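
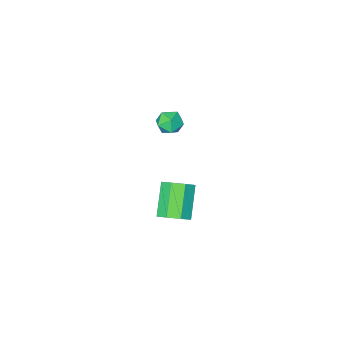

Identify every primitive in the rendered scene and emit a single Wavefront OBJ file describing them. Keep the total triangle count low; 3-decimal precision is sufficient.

v 1.891 1.512 -4.181
v 2.747 1.152 -3.839
v 1.666 0.028 -2.316
v 0.809 0.388 -2.659
v 2.549 1.801 -3.501
v 1.468 0.676 -1.978
v 1.966 2.28 -3.561
v 0.884 1.156 -2.038
v 1.338 2.31 -3.985
v 0.257 1.186 -2.462
v 1.034 1.872 -4.524
v -0.047 0.748 -3.001
v 1.232 1.224 -4.862
v 0.151 0.099 -3.339
v 1.816 0.744 -4.802
v 0.734 -0.38 -3.279
v 2.443 0.714 -4.378
v 1.362 -0.41 -2.855
v 1.186 1.402 3.441
v 1.968 1.421 3.161
v 1.232 0.059 3.479
v 2.014 0.078 3.199
v 1.841 0.351 3.964
v 1.812 1.181 3.94
v 1.388 0.299 2.7
v 1.359 1.129 2.676
v 2.092 0.739 2.702
v 2.372 0.771 3.483
v 0.828 0.709 3.157
v 1.108 0.741 3.938
f 2 1 5
f 2 5 3
f 3 5 6
f 3 6 4
f 5 1 7
f 5 7 6
f 6 7 8
f 6 8 4
f 7 1 9
f 7 9 8
f 8 9 10
f 8 10 4
f 9 1 11
f 9 11 10
f 10 11 12
f 10 12 4
f 11 1 13
f 11 13 12
f 12 13 14
f 12 14 4
f 13 1 15
f 13 15 14
f 14 15 16
f 14 16 4
f 15 1 17
f 15 17 16
f 16 17 18
f 16 18 4
f 17 1 2
f 17 2 18
f 18 2 3
f 18 3 4
f 19 30 24
f 19 24 20
f 19 20 26
f 19 26 29
f 19 29 30
f 20 24 28
f 24 30 23
f 30 29 21
f 29 26 25
f 26 20 27
f 22 28 23
f 22 23 21
f 22 21 25
f 22 25 27
f 22 27 28
f 23 28 24
f 21 23 30
f 25 21 29
f 27 25 26
f 28 27 20



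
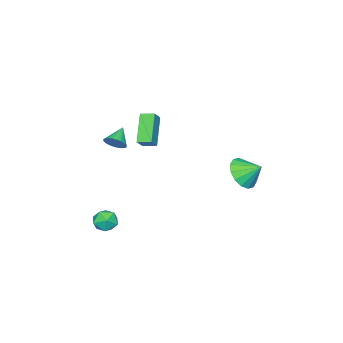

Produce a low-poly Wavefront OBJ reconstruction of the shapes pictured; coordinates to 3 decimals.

v 3.062 -0.441 3.274
v 3.41 -0.352 3.816
v 2.098 -0.639 3.926
v 3.33 -0.116 3.769
v 3.209 0.07 3.647
v 3.066 0.179 3.468
v 2.922 0.193 3.259
v 2.799 0.111 3.053
v 2.717 -0.056 2.881
v 2.687 -0.281 2.768
v 2.714 -0.531 2.732
v 2.794 -0.767 2.779
v 2.915 -0.953 2.902
v 3.058 -1.062 3.08
v 3.202 -1.076 3.289
v 3.324 -0.994 3.495
v 3.407 -0.827 3.667
v 3.437 -0.602 3.78
v -3.457 3.286 -1.024
v -2.505 3.091 -0.507
v -3.663 4.314 -0.256
v -2.371 3.439 -0.937
v -2.527 3.746 -1.391
v -2.933 3.93 -1.746
v -3.479 3.941 -1.907
v -4.019 3.776 -1.832
v -4.408 3.481 -1.541
v -4.543 3.133 -1.11
v -4.386 2.826 -0.657
v -3.981 2.642 -0.302
v -3.435 2.631 -0.14
v -2.895 2.795 -0.215
v 2.14 -1.04 -3.75
v 2.785 -1.415 -4.064
v 1.695 -2.185 -3.296
v 2.34 -2.56 -3.61
v 2.429 -2.06 -2.98
v 2.705 -1.352 -3.261
v 1.775 -2.248 -4.099
v 2.051 -1.54 -4.38
v 2.56 -2.162 -4.28
v 2.964 -2.045 -3.588
v 1.516 -1.555 -3.772
v 1.92 -1.438 -3.08
v 0.223 -0.54 3.813
v 0.861 -0.434 4.439
v -0.035 0.216 3.949
v 0.602 0.321 4.575
v 1.438 0.119 2.465
v 2.075 0.224 3.091
v 1.179 0.874 2.601
v 1.817 0.98 3.227
f 2 1 4
f 2 4 3
f 4 1 5
f 4 5 3
f 5 1 6
f 5 6 3
f 6 1 7
f 6 7 3
f 7 1 8
f 7 8 3
f 8 1 9
f 8 9 3
f 9 1 10
f 9 10 3
f 10 1 11
f 10 11 3
f 11 1 12
f 11 12 3
f 12 1 13
f 12 13 3
f 13 1 14
f 13 14 3
f 14 1 15
f 14 15 3
f 15 1 16
f 15 16 3
f 16 1 17
f 16 17 3
f 17 1 18
f 17 18 3
f 18 1 2
f 18 2 3
f 20 19 22
f 20 22 21
f 22 19 23
f 22 23 21
f 23 19 24
f 23 24 21
f 24 19 25
f 24 25 21
f 25 19 26
f 25 26 21
f 26 19 27
f 26 27 21
f 27 19 28
f 27 28 21
f 28 19 29
f 28 29 21
f 29 19 30
f 29 30 21
f 30 19 31
f 30 31 21
f 31 19 32
f 31 32 21
f 32 19 20
f 32 20 21
f 33 44 38
f 33 38 34
f 33 34 40
f 33 40 43
f 33 43 44
f 34 38 42
f 38 44 37
f 44 43 35
f 43 40 39
f 40 34 41
f 36 42 37
f 36 37 35
f 36 35 39
f 36 39 41
f 36 41 42
f 37 42 38
f 35 37 44
f 39 35 43
f 41 39 40
f 42 41 34
f 46 48 45
f 49 46 45
f 45 48 47
f 47 49 45
f 46 52 48
f 50 46 49
f 50 52 46
f 48 52 47
f 51 49 47
f 47 52 51
f 51 50 49
f 52 50 51



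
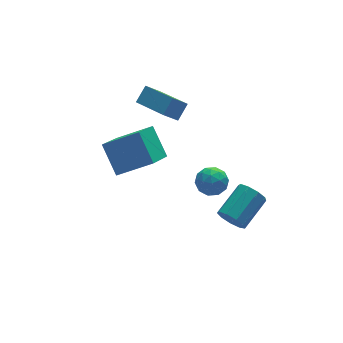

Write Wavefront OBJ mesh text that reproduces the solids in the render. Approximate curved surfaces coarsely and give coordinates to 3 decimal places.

v 2.371 2.567 1.524
v 1.701 2.615 2.167
v 1.927 4.444 0.921
v 1.257 4.491 1.565
v 2.983 2.909 2.135
v 2.313 2.956 2.779
v 2.539 4.785 1.533
v 1.869 4.833 2.176
v 2.849 -1.694 -1.79
v 3.203 -1.809 -2.394
v 4.566 -1.082 -1.734
v 4.211 -0.966 -1.13
v 2.981 -1.378 -2.412
v 4.344 -0.65 -1.752
v 2.697 -1.094 -2.139
v 4.06 -0.366 -1.478
v 2.484 -1.091 -1.702
v 3.847 -0.363 -1.042
v 2.442 -1.37 -1.307
v 3.804 -0.642 -0.647
v 2.59 -1.801 -1.138
v 3.952 -1.073 -0.478
v 2.859 -2.181 -1.274
v 4.221 -1.454 -0.614
v 3.123 -2.334 -1.652
v 4.486 -1.606 -0.991
v 3.259 -2.187 -2.094
v 4.622 -1.459 -1.434
v 3.429 2.345 -2.431
v 3.837 2.152 -3.078
v 3.303 1.108 -2.142
v 3.711 0.915 -2.789
v 4.074 1.271 -2.186
v 4.151 2.035 -2.365
v 2.989 1.225 -2.855
v 3.066 1.989 -3.034
v 3.564 1.46 -3.34
v 4.235 1.488 -2.926
v 2.905 1.772 -2.294
v 3.576 1.8 -1.88
v 3.644 2.357 -2.78
v 3.496 0.903 -2.44
v 3.709 1.112 -2.085
v 3.949 0.999 -2.466
v 3.829 2.288 -2.361
v 4.068 2.175 -2.741
v 4.208 1.657 -2.216
v 3.072 1.085 -2.479
v 3.311 0.972 -2.859
v 3.191 2.261 -2.754
v 3.431 2.148 -3.135
v 2.932 1.603 -3.004
v 3.723 1.836 -3.315
v 3.65 1.11 -3.144
v 3.225 1.292 -3.184
v 3.271 1.741 -3.289
v 4.118 1.853 -3.071
v 4.044 1.127 -2.901
v 4.257 1.336 -2.547
v 4.303 1.785 -2.652
v 3.958 1.447 -3.225
v 3.096 2.133 -2.319
v 3.022 1.407 -2.149
v 2.837 1.475 -2.568
v 2.883 1.924 -2.673
v 3.49 2.15 -2.076
v 3.417 1.424 -1.905
v 3.869 1.519 -1.931
v 3.915 1.968 -2.036
v 3.182 1.813 -1.995
v 0.251 0.459 1.397
v 0.136 1.658 2.495
v -1.179 1.075 0.576
v -1.294 2.274 1.675
v 1.414 1.626 0.245
v 1.299 2.825 1.344
v -0.016 2.242 -0.575
v -0.131 3.441 0.523
f 2 4 1
f 5 2 1
f 1 4 3
f 3 5 1
f 2 8 4
f 6 2 5
f 6 8 2
f 4 8 3
f 7 5 3
f 3 8 7
f 7 6 5
f 8 6 7
f 10 9 13
f 10 13 11
f 11 13 14
f 11 14 12
f 13 9 15
f 13 15 14
f 14 15 16
f 14 16 12
f 15 9 17
f 15 17 16
f 16 17 18
f 16 18 12
f 17 9 19
f 17 19 18
f 18 19 20
f 18 20 12
f 19 9 21
f 19 21 20
f 20 21 22
f 20 22 12
f 21 9 23
f 21 23 22
f 22 23 24
f 22 24 12
f 23 9 25
f 23 25 24
f 24 25 26
f 24 26 12
f 25 9 27
f 25 27 26
f 26 27 28
f 26 28 12
f 27 9 10
f 27 10 28
f 28 10 11
f 28 11 12
f 29 66 45
f 66 40 69
f 45 69 34
f 66 69 45
f 29 45 41
f 45 34 46
f 41 46 30
f 45 46 41
f 29 41 50
f 41 30 51
f 50 51 36
f 41 51 50
f 29 50 62
f 50 36 65
f 62 65 39
f 50 65 62
f 29 62 66
f 62 39 70
f 66 70 40
f 62 70 66
f 30 46 57
f 46 34 60
f 57 60 38
f 46 60 57
f 34 69 47
f 69 40 68
f 47 68 33
f 69 68 47
f 40 70 67
f 70 39 63
f 67 63 31
f 70 63 67
f 39 65 64
f 65 36 52
f 64 52 35
f 65 52 64
f 36 51 56
f 51 30 53
f 56 53 37
f 51 53 56
f 32 58 44
f 58 38 59
f 44 59 33
f 58 59 44
f 32 44 42
f 44 33 43
f 42 43 31
f 44 43 42
f 32 42 49
f 42 31 48
f 49 48 35
f 42 48 49
f 32 49 54
f 49 35 55
f 54 55 37
f 49 55 54
f 32 54 58
f 54 37 61
f 58 61 38
f 54 61 58
f 33 59 47
f 59 38 60
f 47 60 34
f 59 60 47
f 31 43 67
f 43 33 68
f 67 68 40
f 43 68 67
f 35 48 64
f 48 31 63
f 64 63 39
f 48 63 64
f 37 55 56
f 55 35 52
f 56 52 36
f 55 52 56
f 38 61 57
f 61 37 53
f 57 53 30
f 61 53 57
f 72 74 71
f 75 72 71
f 71 74 73
f 73 75 71
f 72 78 74
f 76 72 75
f 76 78 72
f 74 78 73
f 77 75 73
f 73 78 77
f 77 76 75
f 78 76 77



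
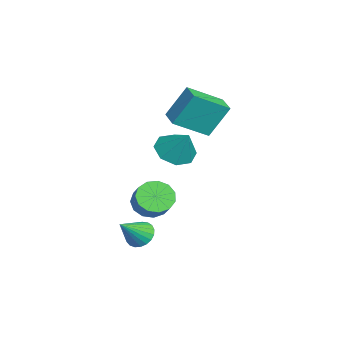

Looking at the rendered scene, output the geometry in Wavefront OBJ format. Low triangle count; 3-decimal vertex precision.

v 2.978 -2.371 -2.067
v 3.582 -1.863 -2.107
v 3.842 -3.309 -0.913
v 3.4 -1.734 -1.866
v 3.145 -1.715 -1.659
v 2.861 -1.81 -1.524
v 2.597 -2.001 -1.482
v 2.4 -2.257 -1.541
v 2.302 -2.532 -1.692
v 2.321 -2.779 -1.907
v 2.454 -2.956 -2.15
v 2.677 -3.032 -2.379
v 2.952 -2.993 -2.553
v 3.232 -2.847 -2.644
v 3.468 -2.618 -2.635
v 3.619 -2.347 -2.528
v 3.66 -2.08 -2.341
v -1.404 -1.8 -2.189
v -0.925 -2.625 -2.488
v 0.023 -2.386 -1.631
v -0.456 -1.56 -1.331
v -0.737 -2.205 -2.813
v 0.211 -1.966 -1.956
v -0.76 -1.657 -2.94
v 0.188 -1.418 -2.083
v -0.988 -1.154 -2.829
v -0.04 -0.914 -1.972
v -1.348 -0.856 -2.514
v -0.4 -0.616 -1.657
v -1.726 -0.857 -2.096
v -0.778 -0.618 -1.239
v -2.001 -1.158 -1.707
v -1.053 -0.919 -0.85
v -2.087 -1.663 -1.471
v -1.139 -1.424 -0.614
v -1.956 -2.211 -1.463
v -1.008 -1.972 -0.606
v -1.65 -2.628 -1.685
v -0.702 -2.389 -0.828
v -1.265 -2.782 -2.067
v -0.318 -2.543 -1.21
v -0.267 -0.636 1.905
v 0.667 -0.628 1.325
v 0.567 -0.024 3.255
v 0.242 0.095 1.26
v -0.482 0.39 1.573
v -1.079 0.084 2.081
v -1.201 -0.643 2.486
v -0.775 -1.367 2.551
v -0.052 -1.662 2.238
v 0.546 -1.356 1.73
v -3.141 0.754 2.135
v -2.641 -1.024 3.217
v -3.281 1.788 3.9
v -2.781 0.01 4.981
v -1.919 1.05 2.059
v -1.419 -0.728 3.14
v -2.059 2.084 3.823
v -1.559 0.306 4.905
f 2 1 4
f 2 4 3
f 4 1 5
f 4 5 3
f 5 1 6
f 5 6 3
f 6 1 7
f 6 7 3
f 7 1 8
f 7 8 3
f 8 1 9
f 8 9 3
f 9 1 10
f 9 10 3
f 10 1 11
f 10 11 3
f 11 1 12
f 11 12 3
f 12 1 13
f 12 13 3
f 13 1 14
f 13 14 3
f 14 1 15
f 14 15 3
f 15 1 16
f 15 16 3
f 16 1 17
f 16 17 3
f 17 1 2
f 17 2 3
f 19 18 22
f 19 22 20
f 20 22 23
f 20 23 21
f 22 18 24
f 22 24 23
f 23 24 25
f 23 25 21
f 24 18 26
f 24 26 25
f 25 26 27
f 25 27 21
f 26 18 28
f 26 28 27
f 27 28 29
f 27 29 21
f 28 18 30
f 28 30 29
f 29 30 31
f 29 31 21
f 30 18 32
f 30 32 31
f 31 32 33
f 31 33 21
f 32 18 34
f 32 34 33
f 33 34 35
f 33 35 21
f 34 18 36
f 34 36 35
f 35 36 37
f 35 37 21
f 36 18 38
f 36 38 37
f 37 38 39
f 37 39 21
f 38 18 40
f 38 40 39
f 39 40 41
f 39 41 21
f 40 18 19
f 40 19 41
f 41 19 20
f 41 20 21
f 43 42 45
f 43 45 44
f 45 42 46
f 45 46 44
f 46 42 47
f 46 47 44
f 47 42 48
f 47 48 44
f 48 42 49
f 48 49 44
f 49 42 50
f 49 50 44
f 50 42 51
f 50 51 44
f 51 42 43
f 51 43 44
f 53 55 52
f 56 53 52
f 52 55 54
f 54 56 52
f 53 59 55
f 57 53 56
f 57 59 53
f 55 59 54
f 58 56 54
f 54 59 58
f 58 57 56
f 59 57 58



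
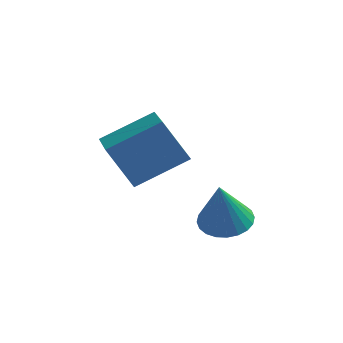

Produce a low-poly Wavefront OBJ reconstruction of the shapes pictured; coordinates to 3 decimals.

v 0.978 1.16 0.275
v 1.684 1.719 0.465
v 0.882 0.66 2.105
v 1.406 1.94 0.511
v 1.062 2.043 0.521
v 0.705 2.011 0.493
v 0.39 1.85 0.432
v 0.165 1.584 0.348
v 0.063 1.253 0.252
v 0.101 0.908 0.16
v 0.272 0.602 0.085
v 0.551 0.38 0.039
v 0.895 0.278 0.029
v 1.251 0.309 0.057
v 1.566 0.47 0.117
v 1.792 0.737 0.202
v 1.893 1.067 0.298
v 1.856 1.412 0.39
v -3.425 1.867 2.838
v -2.688 0.294 3.414
v -1.885 2.924 3.754
v -1.148 1.351 4.33
v -2.472 1.769 1.35
v -1.735 0.196 1.926
v -0.932 2.826 2.266
v -0.195 1.253 2.842
f 2 1 4
f 2 4 3
f 4 1 5
f 4 5 3
f 5 1 6
f 5 6 3
f 6 1 7
f 6 7 3
f 7 1 8
f 7 8 3
f 8 1 9
f 8 9 3
f 9 1 10
f 9 10 3
f 10 1 11
f 10 11 3
f 11 1 12
f 11 12 3
f 12 1 13
f 12 13 3
f 13 1 14
f 13 14 3
f 14 1 15
f 14 15 3
f 15 1 16
f 15 16 3
f 16 1 17
f 16 17 3
f 17 1 18
f 17 18 3
f 18 1 2
f 18 2 3
f 20 22 19
f 23 20 19
f 19 22 21
f 21 23 19
f 20 26 22
f 24 20 23
f 24 26 20
f 22 26 21
f 25 23 21
f 21 26 25
f 25 24 23
f 26 24 25



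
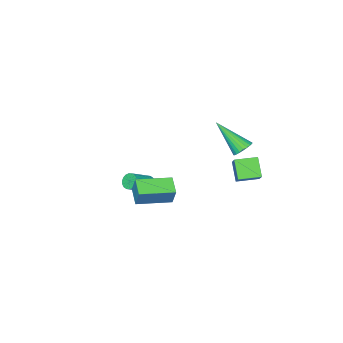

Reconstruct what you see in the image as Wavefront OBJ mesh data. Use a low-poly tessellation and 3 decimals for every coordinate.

v -3.476 2.574 -1.734
v -3.882 1.855 -0.809
v -4.48 3.245 -1.653
v -4.885 2.526 -0.727
v -2.915 3.314 -0.913
v -3.32 2.595 0.013
v -3.918 3.985 -0.831
v -4.324 3.266 0.094
v -2.183 -2.768 -4.153
v -1.911 -2.678 -4.586
v -0.704 -2.742 -3.841
v -0.977 -2.832 -3.407
v -1.95 -2.465 -4.505
v -0.743 -2.529 -3.759
v -2.035 -2.312 -4.353
v -0.828 -2.376 -3.608
v -2.15 -2.249 -4.162
v -0.943 -2.314 -3.417
v -2.271 -2.289 -3.969
v -1.064 -2.354 -3.224
v -2.375 -2.424 -3.813
v -1.168 -2.488 -3.067
v -2.441 -2.627 -3.723
v -1.234 -2.691 -2.978
v -2.456 -2.858 -3.719
v -1.249 -2.922 -2.974
v -2.417 -3.071 -3.801
v -1.21 -3.135 -3.055
v -2.332 -3.224 -3.952
v -1.125 -3.288 -3.207
v -2.217 -3.286 -4.143
v -1.01 -3.351 -3.398
v -2.096 -3.246 -4.336
v -0.889 -3.311 -3.591
v -1.992 -3.112 -4.493
v -0.785 -3.176 -3.747
v -1.926 -2.909 -4.582
v -0.719 -2.973 -3.837
v -2.016 4.539 2.427
v -1.455 4.539 2.242
v -1.544 3.101 3.853
v -1.449 4.703 2.404
v -1.529 4.841 2.57
v -1.683 4.933 2.714
v -1.888 4.966 2.815
v -2.112 4.933 2.856
v -2.321 4.841 2.832
v -2.484 4.703 2.746
v -2.576 4.539 2.612
v -2.582 4.376 2.45
v -2.502 4.238 2.284
v -2.348 4.146 2.14
v -2.144 4.113 2.039
v -1.919 4.146 1.998
v -1.71 4.238 2.022
v -1.547 4.376 2.108
v 2.283 1.213 -0.256
v 2.41 1.624 0.757
v 0.67 2.104 -0.416
v 0.797 2.515 0.596
v 2.783 2.045 -0.656
v 2.91 2.456 0.356
v 1.17 2.936 -0.817
v 1.297 3.347 0.196
f 2 4 1
f 5 2 1
f 1 4 3
f 3 5 1
f 2 8 4
f 6 2 5
f 6 8 2
f 4 8 3
f 7 5 3
f 3 8 7
f 7 6 5
f 8 6 7
f 10 9 13
f 10 13 11
f 11 13 14
f 11 14 12
f 13 9 15
f 13 15 14
f 14 15 16
f 14 16 12
f 15 9 17
f 15 17 16
f 16 17 18
f 16 18 12
f 17 9 19
f 17 19 18
f 18 19 20
f 18 20 12
f 19 9 21
f 19 21 20
f 20 21 22
f 20 22 12
f 21 9 23
f 21 23 22
f 22 23 24
f 22 24 12
f 23 9 25
f 23 25 24
f 24 25 26
f 24 26 12
f 25 9 27
f 25 27 26
f 26 27 28
f 26 28 12
f 27 9 29
f 27 29 28
f 28 29 30
f 28 30 12
f 29 9 31
f 29 31 30
f 30 31 32
f 30 32 12
f 31 9 33
f 31 33 32
f 32 33 34
f 32 34 12
f 33 9 35
f 33 35 34
f 34 35 36
f 34 36 12
f 35 9 37
f 35 37 36
f 36 37 38
f 36 38 12
f 37 9 10
f 37 10 38
f 38 10 11
f 38 11 12
f 40 39 42
f 40 42 41
f 42 39 43
f 42 43 41
f 43 39 44
f 43 44 41
f 44 39 45
f 44 45 41
f 45 39 46
f 45 46 41
f 46 39 47
f 46 47 41
f 47 39 48
f 47 48 41
f 48 39 49
f 48 49 41
f 49 39 50
f 49 50 41
f 50 39 51
f 50 51 41
f 51 39 52
f 51 52 41
f 52 39 53
f 52 53 41
f 53 39 54
f 53 54 41
f 54 39 55
f 54 55 41
f 55 39 56
f 55 56 41
f 56 39 40
f 56 40 41
f 58 60 57
f 61 58 57
f 57 60 59
f 59 61 57
f 58 64 60
f 62 58 61
f 62 64 58
f 60 64 59
f 63 61 59
f 59 64 63
f 63 62 61
f 64 62 63



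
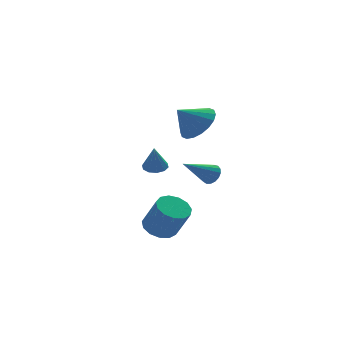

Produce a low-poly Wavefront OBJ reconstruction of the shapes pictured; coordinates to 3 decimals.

v -1.641 -2.951 -2.205
v -1.125 -3.314 -2.533
v -0.764 -3.931 -1.283
v -1.279 -3.569 -0.955
v -0.961 -2.97 -2.41
v -0.6 -3.587 -1.161
v -1.013 -2.62 -2.223
v -0.652 -3.238 -0.973
v -1.263 -2.376 -2.029
v -0.902 -2.993 -0.78
v -1.634 -2.314 -1.892
v -1.273 -2.932 -0.642
v -2.007 -2.454 -1.854
v -1.645 -3.072 -0.604
v -2.263 -2.753 -1.927
v -1.902 -3.37 -0.677
v -2.322 -3.114 -2.088
v -1.961 -3.731 -0.839
v -2.164 -3.424 -2.287
v -1.803 -4.041 -1.037
v -1.84 -3.583 -2.459
v -1.479 -4.201 -1.21
v -1.453 -3.542 -2.551
v -1.092 -4.16 -1.301
v 0.941 0.283 1.573
v 1.522 0.651 2.184
v 0.079 0.257 2.407
v 1.347 0.98 2.015
v 1.093 1.172 1.757
v 0.808 1.187 1.463
v 0.549 1.023 1.191
v 0.369 0.713 0.995
v 0.301 0.317 0.913
v 0.36 -0.085 0.961
v 0.535 -0.414 1.131
v 0.79 -0.605 1.388
v 1.074 -0.621 1.682
v 1.333 -0.457 1.954
v 1.514 -0.146 2.151
v 1.581 0.249 2.233
v 1.28 -0.361 -0.971
v 1.574 -0.565 -0.622
v 0 -0.699 -0.089
v 1.558 -0.335 -0.556
v 1.479 -0.111 -0.586
v 1.354 0.056 -0.703
v 1.211 0.127 -0.882
v 1.085 0.087 -1.081
v 1.003 -0.056 -1.255
v 0.984 -0.269 -1.364
v 1.033 -0.502 -1.382
v 1.139 -0.703 -1.307
v 1.277 -0.826 -1.154
v 1.415 -0.842 -0.959
v 1.522 -0.747 -0.767
v -0.361 1.665 -1.142
v 0.104 1.412 -1.151
v -0.499 1.375 -0.018
v 0.16 1.722 -1.064
v 0.017 2.011 -1.007
v -0.271 2.168 -1.002
v -0.593 2.133 -1.05
v -0.826 1.919 -1.134
v -0.882 1.608 -1.221
v -0.739 1.319 -1.278
v -0.451 1.162 -1.283
v -0.129 1.198 -1.235
f 2 1 5
f 2 5 3
f 3 5 6
f 3 6 4
f 5 1 7
f 5 7 6
f 6 7 8
f 6 8 4
f 7 1 9
f 7 9 8
f 8 9 10
f 8 10 4
f 9 1 11
f 9 11 10
f 10 11 12
f 10 12 4
f 11 1 13
f 11 13 12
f 12 13 14
f 12 14 4
f 13 1 15
f 13 15 14
f 14 15 16
f 14 16 4
f 15 1 17
f 15 17 16
f 16 17 18
f 16 18 4
f 17 1 19
f 17 19 18
f 18 19 20
f 18 20 4
f 19 1 21
f 19 21 20
f 20 21 22
f 20 22 4
f 21 1 23
f 21 23 22
f 22 23 24
f 22 24 4
f 23 1 2
f 23 2 24
f 24 2 3
f 24 3 4
f 26 25 28
f 26 28 27
f 28 25 29
f 28 29 27
f 29 25 30
f 29 30 27
f 30 25 31
f 30 31 27
f 31 25 32
f 31 32 27
f 32 25 33
f 32 33 27
f 33 25 34
f 33 34 27
f 34 25 35
f 34 35 27
f 35 25 36
f 35 36 27
f 36 25 37
f 36 37 27
f 37 25 38
f 37 38 27
f 38 25 39
f 38 39 27
f 39 25 40
f 39 40 27
f 40 25 26
f 40 26 27
f 42 41 44
f 42 44 43
f 44 41 45
f 44 45 43
f 45 41 46
f 45 46 43
f 46 41 47
f 46 47 43
f 47 41 48
f 47 48 43
f 48 41 49
f 48 49 43
f 49 41 50
f 49 50 43
f 50 41 51
f 50 51 43
f 51 41 52
f 51 52 43
f 52 41 53
f 52 53 43
f 53 41 54
f 53 54 43
f 54 41 55
f 54 55 43
f 55 41 42
f 55 42 43
f 57 56 59
f 57 59 58
f 59 56 60
f 59 60 58
f 60 56 61
f 60 61 58
f 61 56 62
f 61 62 58
f 62 56 63
f 62 63 58
f 63 56 64
f 63 64 58
f 64 56 65
f 64 65 58
f 65 56 66
f 65 66 58
f 66 56 67
f 66 67 58
f 67 56 57
f 67 57 58



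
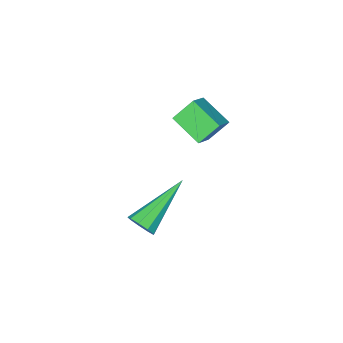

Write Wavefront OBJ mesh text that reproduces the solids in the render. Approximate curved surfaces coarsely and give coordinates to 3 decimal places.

v -1.411 1.49 -0.362
v -2.01 1.768 0.348
v -1.533 2.581 -0.893
v -2.132 2.86 -0.183
v -0.748 1.78 0.083
v -1.347 2.059 0.793
v -0.87 2.872 -0.448
v -1.469 3.15 0.262
v 0.994 2.332 -3.942
v 1.251 2.141 -3.52
v -0.854 2.148 -2.898
v 1.228 2.502 -3.498
v 1.094 2.784 -3.685
v 0.914 2.853 -3.991
v 0.771 2.679 -4.275
v 0.732 2.342 -4.403
v 0.815 2 -4.315
v 0.982 1.813 -4.053
v 1.154 1.869 -3.739
f 2 4 1
f 5 2 1
f 1 4 3
f 3 5 1
f 2 8 4
f 6 2 5
f 6 8 2
f 4 8 3
f 7 5 3
f 3 8 7
f 7 6 5
f 8 6 7
f 10 9 12
f 10 12 11
f 12 9 13
f 12 13 11
f 13 9 14
f 13 14 11
f 14 9 15
f 14 15 11
f 15 9 16
f 15 16 11
f 16 9 17
f 16 17 11
f 17 9 18
f 17 18 11
f 18 9 19
f 18 19 11
f 19 9 10
f 19 10 11



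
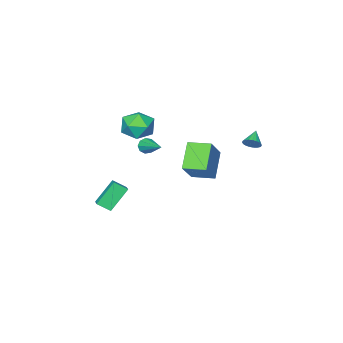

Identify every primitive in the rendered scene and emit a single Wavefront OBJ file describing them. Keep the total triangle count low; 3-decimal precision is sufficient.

v 0.451 -3.283 1.646
v 1.457 -2.729 1.509
v 1.183 -4.811 0.851
v 2.189 -4.257 0.714
v 1.827 -4.544 1.774
v 1.375 -3.6 2.265
v 1.265 -3.94 0.095
v 0.813 -2.996 0.586
v 1.96 -3.135 0.55
v 2.308 -3.509 1.588
v 0.332 -4.031 0.772
v 0.68 -4.405 1.81
v 4.079 -3.193 -4.606
v 2.87 -3.037 -3.188
v 4.534 -2.508 -4.293
v 3.326 -2.352 -2.875
v 4.634 -3.808 -4.065
v 3.426 -3.652 -2.647
v 5.09 -3.123 -3.752
v 3.881 -2.967 -2.334
v 0.143 -4.331 -1.252
v 0.423 -4.177 -1.748
v 0.637 -2.449 -0.388
v 0.035 -4.066 -1.768
v -0.302 -4.079 -1.547
v -0.431 -4.21 -1.188
v -0.292 -4.398 -0.859
v 0.051 -4.554 -0.714
v 0.436 -4.607 -0.821
v 0.684 -4.53 -1.13
v 0.679 -4.36 -1.496
v -0.911 3.566 1.89
v -0.703 3.806 2.364
v -1.689 3.094 2.47
v -0.858 3.97 2.289
v -1.022 4.063 2.146
v -1.166 4.071 1.958
v -1.267 3.992 1.759
v -1.306 3.839 1.582
v -1.276 3.639 1.459
v -1.184 3.426 1.409
v -1.044 3.238 1.443
v -0.881 3.106 1.555
v -0.723 3.054 1.724
v -0.598 3.091 1.922
v -0.527 3.21 2.114
v -0.522 3.39 2.268
v -0.584 3.601 2.356
v 2.159 2.27 1.913
v 3.425 2.882 3.377
v 1.45 3.46 2.029
v 2.715 4.072 3.493
v 3.285 3.068 0.607
v 4.55 3.68 2.071
v 2.575 4.258 0.723
v 3.841 4.87 2.187
f 1 12 6
f 1 6 2
f 1 2 8
f 1 8 11
f 1 11 12
f 2 6 10
f 6 12 5
f 12 11 3
f 11 8 7
f 8 2 9
f 4 10 5
f 4 5 3
f 4 3 7
f 4 7 9
f 4 9 10
f 5 10 6
f 3 5 12
f 7 3 11
f 9 7 8
f 10 9 2
f 14 16 13
f 17 14 13
f 13 16 15
f 15 17 13
f 14 20 16
f 18 14 17
f 18 20 14
f 16 20 15
f 19 17 15
f 15 20 19
f 19 18 17
f 20 18 19
f 22 21 24
f 22 24 23
f 24 21 25
f 24 25 23
f 25 21 26
f 25 26 23
f 26 21 27
f 26 27 23
f 27 21 28
f 27 28 23
f 28 21 29
f 28 29 23
f 29 21 30
f 29 30 23
f 30 21 31
f 30 31 23
f 31 21 22
f 31 22 23
f 33 32 35
f 33 35 34
f 35 32 36
f 35 36 34
f 36 32 37
f 36 37 34
f 37 32 38
f 37 38 34
f 38 32 39
f 38 39 34
f 39 32 40
f 39 40 34
f 40 32 41
f 40 41 34
f 41 32 42
f 41 42 34
f 42 32 43
f 42 43 34
f 43 32 44
f 43 44 34
f 44 32 45
f 44 45 34
f 45 32 46
f 45 46 34
f 46 32 47
f 46 47 34
f 47 32 48
f 47 48 34
f 48 32 33
f 48 33 34
f 50 52 49
f 53 50 49
f 49 52 51
f 51 53 49
f 50 56 52
f 54 50 53
f 54 56 50
f 52 56 51
f 55 53 51
f 51 56 55
f 55 54 53
f 56 54 55



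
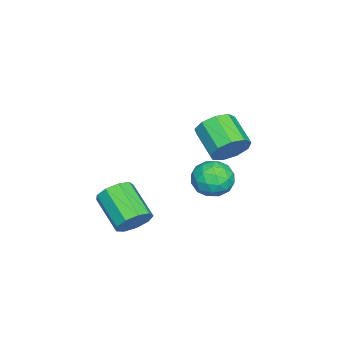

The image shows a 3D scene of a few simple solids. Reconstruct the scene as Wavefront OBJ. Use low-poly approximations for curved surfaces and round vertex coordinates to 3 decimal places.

v 1.041 -1.529 -1.207
v 1.714 -2.058 -1.122
v 0.632 -3.279 -0.148
v -0.041 -2.751 -0.233
v 1.696 -1.682 -0.67
v 0.613 -2.903 0.303
v 1.371 -1.234 -0.469
v 0.289 -2.455 0.504
v 0.892 -0.925 -0.614
v -0.19 -2.146 0.36
v 0.483 -0.898 -1.036
v -0.6 -2.119 -0.062
v 0.335 -1.167 -1.537
v -0.747 -2.388 -0.564
v 0.517 -1.606 -1.885
v -0.565 -2.827 -0.911
v 0.945 -2.008 -1.914
v -0.137 -3.23 -0.941
v 1.418 -2.187 -1.613
v 0.335 -3.408 -0.64
v -1.505 1.764 -0.278
v -0.872 1.495 0.431
v -2.428 0.505 0.069
v -1.795 0.236 0.778
v -2.34 1.053 0.886
v -1.77 1.832 0.672
v -1.53 0.168 -0.172
v -0.96 0.947 -0.386
v -0.887 0.509 0.497
v -1.388 1.056 1.151
v -1.912 0.944 -0.651
v -2.413 1.491 0.003
v -1.108 1.74 0.046
v -2.192 0.26 0.454
v -2.513 0.74 0.517
v -2.141 0.582 0.934
v -1.635 1.938 0.187
v -1.263 1.78 0.604
v -2.126 1.52 0.872
v -2.037 0.22 -0.104
v -1.665 0.062 0.313
v -1.159 1.418 -0.434
v -0.787 1.26 -0.017
v -1.174 0.48 -0.372
v -0.744 1.003 0.502
v -1.287 0.263 0.706
v -1.131 0.223 0.148
v -0.796 0.68 0.022
v -1.039 1.324 0.886
v -1.581 0.584 1.09
v -1.902 1.064 1.153
v -1.566 1.522 1.027
v -1.048 0.745 0.925
v -1.719 1.416 -0.59
v -2.261 0.676 -0.386
v -1.734 0.478 -0.527
v -1.398 0.936 -0.653
v -2.013 1.737 -0.206
v -2.556 0.997 -0.002
v -2.504 1.32 0.478
v -2.169 1.777 0.352
v -2.252 1.255 -0.425
v 0.284 2.278 3.391
v 0.73 2.425 4.158
v -0.257 1.469 4.916
v -0.704 1.322 4.149
v 0.28 2.84 4.094
v -0.708 1.883 4.852
v -0.169 2.992 3.701
v -1.157 2.035 4.459
v -0.406 2.81 3.163
v -1.393 1.853 3.921
v -0.32 2.379 2.731
v -1.308 1.422 3.489
v 0.048 1.901 2.608
v -0.939 0.945 3.367
v 0.527 1.6 2.852
v -0.461 0.643 3.61
v 0.892 1.616 3.347
v -0.096 0.66 4.105
v 0.972 1.942 3.863
v -0.015 0.985 4.621
f 2 1 5
f 2 5 3
f 3 5 6
f 3 6 4
f 5 1 7
f 5 7 6
f 6 7 8
f 6 8 4
f 7 1 9
f 7 9 8
f 8 9 10
f 8 10 4
f 9 1 11
f 9 11 10
f 10 11 12
f 10 12 4
f 11 1 13
f 11 13 12
f 12 13 14
f 12 14 4
f 13 1 15
f 13 15 14
f 14 15 16
f 14 16 4
f 15 1 17
f 15 17 16
f 16 17 18
f 16 18 4
f 17 1 19
f 17 19 18
f 18 19 20
f 18 20 4
f 19 1 2
f 19 2 20
f 20 2 3
f 20 3 4
f 21 58 37
f 58 32 61
f 37 61 26
f 58 61 37
f 21 37 33
f 37 26 38
f 33 38 22
f 37 38 33
f 21 33 42
f 33 22 43
f 42 43 28
f 33 43 42
f 21 42 54
f 42 28 57
f 54 57 31
f 42 57 54
f 21 54 58
f 54 31 62
f 58 62 32
f 54 62 58
f 22 38 49
f 38 26 52
f 49 52 30
f 38 52 49
f 26 61 39
f 61 32 60
f 39 60 25
f 61 60 39
f 32 62 59
f 62 31 55
f 59 55 23
f 62 55 59
f 31 57 56
f 57 28 44
f 56 44 27
f 57 44 56
f 28 43 48
f 43 22 45
f 48 45 29
f 43 45 48
f 24 50 36
f 50 30 51
f 36 51 25
f 50 51 36
f 24 36 34
f 36 25 35
f 34 35 23
f 36 35 34
f 24 34 41
f 34 23 40
f 41 40 27
f 34 40 41
f 24 41 46
f 41 27 47
f 46 47 29
f 41 47 46
f 24 46 50
f 46 29 53
f 50 53 30
f 46 53 50
f 25 51 39
f 51 30 52
f 39 52 26
f 51 52 39
f 23 35 59
f 35 25 60
f 59 60 32
f 35 60 59
f 27 40 56
f 40 23 55
f 56 55 31
f 40 55 56
f 29 47 48
f 47 27 44
f 48 44 28
f 47 44 48
f 30 53 49
f 53 29 45
f 49 45 22
f 53 45 49
f 64 63 67
f 64 67 65
f 65 67 68
f 65 68 66
f 67 63 69
f 67 69 68
f 68 69 70
f 68 70 66
f 69 63 71
f 69 71 70
f 70 71 72
f 70 72 66
f 71 63 73
f 71 73 72
f 72 73 74
f 72 74 66
f 73 63 75
f 73 75 74
f 74 75 76
f 74 76 66
f 75 63 77
f 75 77 76
f 76 77 78
f 76 78 66
f 77 63 79
f 77 79 78
f 78 79 80
f 78 80 66
f 79 63 81
f 79 81 80
f 80 81 82
f 80 82 66
f 81 63 64
f 81 64 82
f 82 64 65
f 82 65 66



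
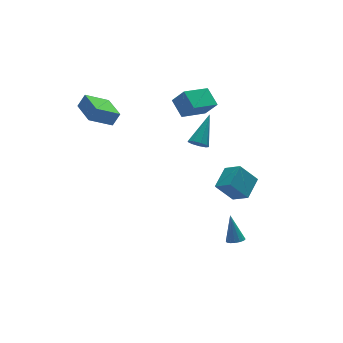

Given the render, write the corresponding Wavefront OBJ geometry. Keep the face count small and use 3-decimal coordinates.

v -1.88 1.553 2.466
v -3.201 1.672 3.268
v -1.776 3.278 2.38
v -3.097 3.397 3.183
v -1.423 1.563 3.217
v -2.744 1.682 4.02
v -1.319 3.288 3.132
v -2.64 3.407 3.934
v 2.717 -3.949 -4.709
v 3.167 -3.705 -4.846
v 2.763 -3.191 -3.211
v 2.967 -3.535 -4.926
v 2.7 -3.476 -4.948
v 2.437 -3.544 -4.906
v 2.25 -3.72 -4.811
v 2.188 -3.958 -4.689
v 2.267 -4.193 -4.572
v 2.467 -4.363 -4.492
v 2.734 -4.422 -4.47
v 2.997 -4.354 -4.513
v 3.184 -4.178 -4.608
v 3.247 -3.94 -4.73
v 1.178 -2.464 2.75
v 1.394 -2.161 2.292
v 2.362 -1.436 3.99
v 1.071 -1.972 2.443
v 0.798 -2.013 2.738
v 0.703 -2.265 3.038
v 0.83 -2.611 3.203
v 1.12 -2.888 3.157
v 1.437 -2.967 2.919
v 1.632 -2.811 2.603
v 1.616 -2.492 2.355
v 3.438 -2.192 -2.891
v 3.872 -3.104 -2.206
v 2.557 -1.775 -1.777
v 2.991 -2.687 -1.093
v 4.489 -1.313 -2.387
v 4.923 -2.225 -1.703
v 3.608 -0.896 -1.274
v 4.042 -1.808 -0.589
v 4.02 2.296 0.925
v 2.356 1.863 1.491
v 3.96 3.383 1.58
v 2.296 2.95 2.145
v 4.484 1.75 1.875
v 2.82 1.317 2.44
v 4.424 2.837 2.529
v 2.76 2.404 3.095
f 2 4 1
f 5 2 1
f 1 4 3
f 3 5 1
f 2 8 4
f 6 2 5
f 6 8 2
f 4 8 3
f 7 5 3
f 3 8 7
f 7 6 5
f 8 6 7
f 10 9 12
f 10 12 11
f 12 9 13
f 12 13 11
f 13 9 14
f 13 14 11
f 14 9 15
f 14 15 11
f 15 9 16
f 15 16 11
f 16 9 17
f 16 17 11
f 17 9 18
f 17 18 11
f 18 9 19
f 18 19 11
f 19 9 20
f 19 20 11
f 20 9 21
f 20 21 11
f 21 9 22
f 21 22 11
f 22 9 10
f 22 10 11
f 24 23 26
f 24 26 25
f 26 23 27
f 26 27 25
f 27 23 28
f 27 28 25
f 28 23 29
f 28 29 25
f 29 23 30
f 29 30 25
f 30 23 31
f 30 31 25
f 31 23 32
f 31 32 25
f 32 23 33
f 32 33 25
f 33 23 24
f 33 24 25
f 35 37 34
f 38 35 34
f 34 37 36
f 36 38 34
f 35 41 37
f 39 35 38
f 39 41 35
f 37 41 36
f 40 38 36
f 36 41 40
f 40 39 38
f 41 39 40
f 43 45 42
f 46 43 42
f 42 45 44
f 44 46 42
f 43 49 45
f 47 43 46
f 47 49 43
f 45 49 44
f 48 46 44
f 44 49 48
f 48 47 46
f 49 47 48



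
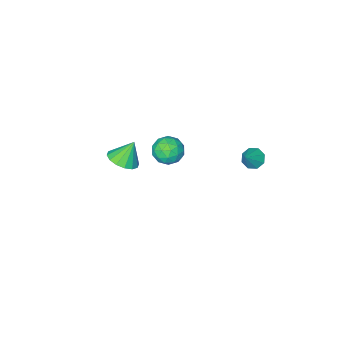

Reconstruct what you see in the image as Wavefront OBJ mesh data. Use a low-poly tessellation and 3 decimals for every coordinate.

v -2.005 -3.068 -1.181
v -1.524 -3.281 -0.498
v -1.996 -4.399 -1.602
v -1.515 -4.612 -0.919
v -2.336 -4.372 -0.81
v -2.342 -3.55 -0.55
v -1.178 -4.13 -1.55
v -1.184 -3.308 -1.29
v -1.013 -3.938 -0.726
v -1.729 -4.087 -0.269
v -1.791 -3.593 -1.831
v -2.507 -3.742 -1.374
v -1.765 -3.058 -0.803
v -1.755 -4.622 -1.297
v -2.238 -4.481 -1.233
v -1.955 -4.606 -0.832
v -2.246 -3.216 -0.834
v -1.963 -3.341 -0.432
v -2.441 -3.982 -0.615
v -1.557 -4.339 -1.668
v -1.274 -4.464 -1.266
v -1.565 -3.074 -1.268
v -1.282 -3.199 -0.867
v -1.079 -3.698 -1.485
v -1.182 -3.569 -0.535
v -1.177 -4.351 -0.782
v -0.979 -4.068 -1.153
v -0.982 -3.585 -1
v -1.603 -3.657 -0.266
v -1.598 -4.439 -0.513
v -2.081 -4.298 -0.45
v -2.084 -3.814 -0.297
v -1.303 -4.043 -0.4
v -1.922 -3.241 -1.587
v -1.917 -4.023 -1.834
v -1.436 -3.866 -1.803
v -1.439 -3.382 -1.65
v -2.343 -3.329 -1.318
v -2.338 -4.111 -1.565
v -2.538 -4.095 -1.1
v -2.541 -3.612 -0.947
v -2.217 -3.637 -1.7
v -1.841 2.571 3.417
v -1.43 2.27 3.14
v -1.119 2.869 4.163
v -1.458 2.69 2.998
v -1.71 3.04 3.103
v -2.039 3.115 3.391
v -2.252 2.872 3.695
v -2.224 2.452 3.836
v -1.972 2.102 3.732
v -1.643 2.026 3.443
v 1.838 -2.414 1.464
v 2.563 -2.422 1.847
v 1.262 -2.306 2.556
v 2.486 -2.012 1.766
v 2.236 -1.711 1.604
v 1.878 -1.597 1.404
v 1.51 -1.703 1.221
v 1.23 -1.999 1.102
v 1.113 -2.406 1.081
v 1.19 -2.815 1.162
v 1.441 -3.117 1.324
v 1.798 -3.231 1.523
v 2.166 -3.125 1.707
v 2.446 -2.829 1.825
f 1 38 17
f 38 12 41
f 17 41 6
f 38 41 17
f 1 17 13
f 17 6 18
f 13 18 2
f 17 18 13
f 1 13 22
f 13 2 23
f 22 23 8
f 13 23 22
f 1 22 34
f 22 8 37
f 34 37 11
f 22 37 34
f 1 34 38
f 34 11 42
f 38 42 12
f 34 42 38
f 2 18 29
f 18 6 32
f 29 32 10
f 18 32 29
f 6 41 19
f 41 12 40
f 19 40 5
f 41 40 19
f 12 42 39
f 42 11 35
f 39 35 3
f 42 35 39
f 11 37 36
f 37 8 24
f 36 24 7
f 37 24 36
f 8 23 28
f 23 2 25
f 28 25 9
f 23 25 28
f 4 30 16
f 30 10 31
f 16 31 5
f 30 31 16
f 4 16 14
f 16 5 15
f 14 15 3
f 16 15 14
f 4 14 21
f 14 3 20
f 21 20 7
f 14 20 21
f 4 21 26
f 21 7 27
f 26 27 9
f 21 27 26
f 4 26 30
f 26 9 33
f 30 33 10
f 26 33 30
f 5 31 19
f 31 10 32
f 19 32 6
f 31 32 19
f 3 15 39
f 15 5 40
f 39 40 12
f 15 40 39
f 7 20 36
f 20 3 35
f 36 35 11
f 20 35 36
f 9 27 28
f 27 7 24
f 28 24 8
f 27 24 28
f 10 33 29
f 33 9 25
f 29 25 2
f 33 25 29
f 44 43 46
f 44 46 45
f 46 43 47
f 46 47 45
f 47 43 48
f 47 48 45
f 48 43 49
f 48 49 45
f 49 43 50
f 49 50 45
f 50 43 51
f 50 51 45
f 51 43 52
f 51 52 45
f 52 43 44
f 52 44 45
f 54 53 56
f 54 56 55
f 56 53 57
f 56 57 55
f 57 53 58
f 57 58 55
f 58 53 59
f 58 59 55
f 59 53 60
f 59 60 55
f 60 53 61
f 60 61 55
f 61 53 62
f 61 62 55
f 62 53 63
f 62 63 55
f 63 53 64
f 63 64 55
f 64 53 65
f 64 65 55
f 65 53 66
f 65 66 55
f 66 53 54
f 66 54 55



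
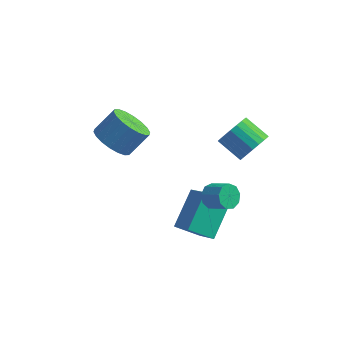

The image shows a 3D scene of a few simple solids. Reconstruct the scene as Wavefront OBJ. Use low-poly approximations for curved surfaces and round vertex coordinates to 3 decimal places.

v -2.024 -2.463 -0.845
v -1.228 -2.197 -1.524
v -0.56 -1.412 -0.435
v -1.356 -1.677 0.245
v -1.545 -1.842 -1.587
v -0.877 -1.056 -0.498
v -1.957 -1.609 -1.502
v -1.289 -0.823 -0.413
v -2.382 -1.545 -1.287
v -1.714 -0.759 -0.198
v -2.736 -1.663 -0.984
v -2.068 -0.877 0.105
v -2.95 -1.94 -0.654
v -2.281 -1.154 0.435
v -2.979 -2.32 -0.362
v -2.311 -1.534 0.728
v -2.82 -2.728 -0.165
v -2.152 -1.943 0.924
v -2.503 -3.084 -0.102
v -1.835 -2.298 0.987
v -2.091 -3.317 -0.187
v -1.423 -2.531 0.902
v -1.666 -3.381 -0.402
v -0.998 -2.595 0.687
v -1.312 -3.263 -0.705
v -0.644 -2.477 0.384
v -1.099 -2.986 -1.035
v -0.43 -2.2 0.054
v -1.069 -2.606 -1.328
v -0.401 -1.82 -0.238
v 3.485 -3.421 -1.876
v 3.776 -3.625 -2.456
v 4.726 -3.842 -1.904
v 4.435 -3.639 -1.324
v 3.845 -3.169 -2.395
v 4.794 -3.386 -1.843
v 3.745 -2.831 -2.091
v 4.695 -3.048 -1.539
v 3.524 -2.77 -1.686
v 4.474 -2.987 -1.134
v 3.285 -3.013 -1.371
v 4.234 -3.23 -0.818
v 3.139 -3.448 -1.291
v 4.089 -3.665 -0.739
v 3.155 -3.87 -1.486
v 4.105 -4.087 -0.933
v 3.326 -4.082 -1.863
v 4.276 -4.3 -1.31
v 3.571 -3.985 -2.246
v 4.521 -4.203 -1.694
v 4.159 -0.164 -0.83
v 4.647 0.191 -0.123
v 3.41 0.419 0.617
v 2.921 0.064 -0.09
v 4.577 0.505 -0.338
v 3.339 0.733 0.403
v 4.434 0.703 -0.637
v 3.196 0.931 0.103
v 4.243 0.752 -0.97
v 3.006 0.979 -0.23
v 4.038 0.641 -1.279
v 2.801 0.869 -0.539
v 3.854 0.392 -1.511
v 2.617 0.62 -0.77
v 3.723 0.047 -1.624
v 2.485 0.274 -0.884
v 3.667 -0.335 -1.6
v 2.429 -0.108 -0.86
v 3.696 -0.688 -1.443
v 2.458 -0.46 -0.703
v 3.805 -0.949 -1.18
v 2.567 -0.721 -0.44
v 3.975 -1.075 -0.857
v 2.737 -0.847 -0.117
v 4.177 -1.044 -0.529
v 2.94 -0.816 0.212
v 4.376 -0.86 -0.253
v 3.138 -0.632 0.488
v 4.537 -0.556 -0.076
v 3.3 -0.328 0.664
v 4.633 -0.184 -0.031
v 3.396 0.044 0.71
v 1.771 -3.776 -4.551
v 1.843 -2.089 -3.22
v 2.786 -3.162 -5.384
v 2.858 -1.475 -4.053
v 2.762 -4.405 -3.807
v 2.834 -2.718 -2.476
v 3.777 -3.791 -4.64
v 3.849 -2.104 -3.309
f 2 1 5
f 2 5 3
f 3 5 6
f 3 6 4
f 5 1 7
f 5 7 6
f 6 7 8
f 6 8 4
f 7 1 9
f 7 9 8
f 8 9 10
f 8 10 4
f 9 1 11
f 9 11 10
f 10 11 12
f 10 12 4
f 11 1 13
f 11 13 12
f 12 13 14
f 12 14 4
f 13 1 15
f 13 15 14
f 14 15 16
f 14 16 4
f 15 1 17
f 15 17 16
f 16 17 18
f 16 18 4
f 17 1 19
f 17 19 18
f 18 19 20
f 18 20 4
f 19 1 21
f 19 21 20
f 20 21 22
f 20 22 4
f 21 1 23
f 21 23 22
f 22 23 24
f 22 24 4
f 23 1 25
f 23 25 24
f 24 25 26
f 24 26 4
f 25 1 27
f 25 27 26
f 26 27 28
f 26 28 4
f 27 1 29
f 27 29 28
f 28 29 30
f 28 30 4
f 29 1 2
f 29 2 30
f 30 2 3
f 30 3 4
f 32 31 35
f 32 35 33
f 33 35 36
f 33 36 34
f 35 31 37
f 35 37 36
f 36 37 38
f 36 38 34
f 37 31 39
f 37 39 38
f 38 39 40
f 38 40 34
f 39 31 41
f 39 41 40
f 40 41 42
f 40 42 34
f 41 31 43
f 41 43 42
f 42 43 44
f 42 44 34
f 43 31 45
f 43 45 44
f 44 45 46
f 44 46 34
f 45 31 47
f 45 47 46
f 46 47 48
f 46 48 34
f 47 31 49
f 47 49 48
f 48 49 50
f 48 50 34
f 49 31 32
f 49 32 50
f 50 32 33
f 50 33 34
f 52 51 55
f 52 55 53
f 53 55 56
f 53 56 54
f 55 51 57
f 55 57 56
f 56 57 58
f 56 58 54
f 57 51 59
f 57 59 58
f 58 59 60
f 58 60 54
f 59 51 61
f 59 61 60
f 60 61 62
f 60 62 54
f 61 51 63
f 61 63 62
f 62 63 64
f 62 64 54
f 63 51 65
f 63 65 64
f 64 65 66
f 64 66 54
f 65 51 67
f 65 67 66
f 66 67 68
f 66 68 54
f 67 51 69
f 67 69 68
f 68 69 70
f 68 70 54
f 69 51 71
f 69 71 70
f 70 71 72
f 70 72 54
f 71 51 73
f 71 73 72
f 72 73 74
f 72 74 54
f 73 51 75
f 73 75 74
f 74 75 76
f 74 76 54
f 75 51 77
f 75 77 76
f 76 77 78
f 76 78 54
f 77 51 79
f 77 79 78
f 78 79 80
f 78 80 54
f 79 51 81
f 79 81 80
f 80 81 82
f 80 82 54
f 81 51 52
f 81 52 82
f 82 52 53
f 82 53 54
f 84 86 83
f 87 84 83
f 83 86 85
f 85 87 83
f 84 90 86
f 88 84 87
f 88 90 84
f 86 90 85
f 89 87 85
f 85 90 89
f 89 88 87
f 90 88 89



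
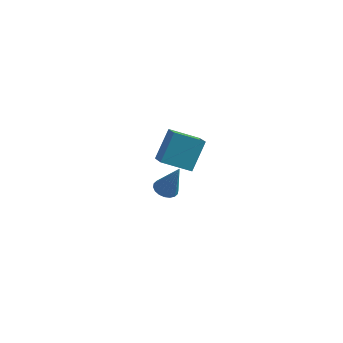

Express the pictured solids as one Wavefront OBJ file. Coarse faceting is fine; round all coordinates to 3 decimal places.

v -3.705 0.249 -3.024
v -3.318 -0.284 -3.191
v -2.975 0.211 -1.216
v -3.14 -0.048 -3.258
v -3.075 0.246 -3.279
v -3.134 0.542 -3.249
v -3.307 0.779 -3.174
v -3.558 0.911 -3.07
v -3.839 0.912 -2.956
v -4.093 0.782 -2.856
v -4.27 0.546 -2.789
v -4.336 0.251 -2.769
v -4.276 -0.044 -2.799
v -4.104 -0.282 -2.874
v -3.852 -0.414 -2.978
v -3.572 -0.415 -3.091
v -2.941 -3.838 2.926
v -2.417 -4.646 3.437
v -2.612 -2.754 4.299
v -2.088 -3.562 4.81
v -1.552 -3.378 2.23
v -1.028 -4.186 2.741
v -1.223 -2.294 3.603
v -0.699 -3.102 4.114
f 2 1 4
f 2 4 3
f 4 1 5
f 4 5 3
f 5 1 6
f 5 6 3
f 6 1 7
f 6 7 3
f 7 1 8
f 7 8 3
f 8 1 9
f 8 9 3
f 9 1 10
f 9 10 3
f 10 1 11
f 10 11 3
f 11 1 12
f 11 12 3
f 12 1 13
f 12 13 3
f 13 1 14
f 13 14 3
f 14 1 15
f 14 15 3
f 15 1 16
f 15 16 3
f 16 1 2
f 16 2 3
f 18 20 17
f 21 18 17
f 17 20 19
f 19 21 17
f 18 24 20
f 22 18 21
f 22 24 18
f 20 24 19
f 23 21 19
f 19 24 23
f 23 22 21
f 24 22 23



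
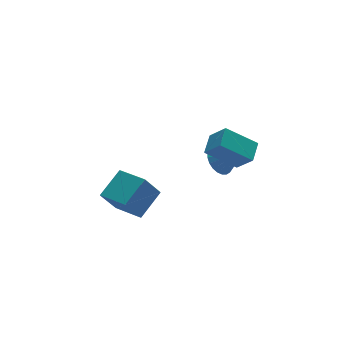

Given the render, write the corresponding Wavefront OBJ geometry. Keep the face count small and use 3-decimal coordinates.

v 2.703 1.658 -4.015
v 3.428 2.249 -4.102
v 3.617 0.702 -2.885
v 3.244 2.402 -3.824
v 2.978 2.442 -3.575
v 2.669 2.362 -3.393
v 2.366 2.175 -3.306
v 2.114 1.909 -3.326
v 1.952 1.605 -3.452
v 1.904 1.309 -3.663
v 1.977 1.066 -3.928
v 2.161 0.913 -4.206
v 2.427 0.874 -4.455
v 2.736 0.954 -4.637
v 3.039 1.141 -4.724
v 3.291 1.406 -4.704
v 3.453 1.71 -4.578
v 3.501 2.006 -4.367
v 2.118 -1.205 -2.155
v 2.539 -2.086 -1.083
v 0.65 -0.461 -0.966
v 1.072 -1.342 0.106
v 2.888 -0.338 -1.746
v 3.31 -1.219 -0.674
v 1.421 0.406 -0.557
v 1.842 -0.475 0.515
v -3.385 -1.456 -3.741
v -4.247 -1.48 -2.358
v -3.973 0.223 -4.078
v -4.834 0.199 -2.695
v -1.966 -0.779 -2.845
v -2.827 -0.803 -1.462
v -2.553 0.9 -3.182
v -3.415 0.876 -1.799
f 2 1 4
f 2 4 3
f 4 1 5
f 4 5 3
f 5 1 6
f 5 6 3
f 6 1 7
f 6 7 3
f 7 1 8
f 7 8 3
f 8 1 9
f 8 9 3
f 9 1 10
f 9 10 3
f 10 1 11
f 10 11 3
f 11 1 12
f 11 12 3
f 12 1 13
f 12 13 3
f 13 1 14
f 13 14 3
f 14 1 15
f 14 15 3
f 15 1 16
f 15 16 3
f 16 1 17
f 16 17 3
f 17 1 18
f 17 18 3
f 18 1 2
f 18 2 3
f 20 22 19
f 23 20 19
f 19 22 21
f 21 23 19
f 20 26 22
f 24 20 23
f 24 26 20
f 22 26 21
f 25 23 21
f 21 26 25
f 25 24 23
f 26 24 25
f 28 30 27
f 31 28 27
f 27 30 29
f 29 31 27
f 28 34 30
f 32 28 31
f 32 34 28
f 30 34 29
f 33 31 29
f 29 34 33
f 33 32 31
f 34 32 33



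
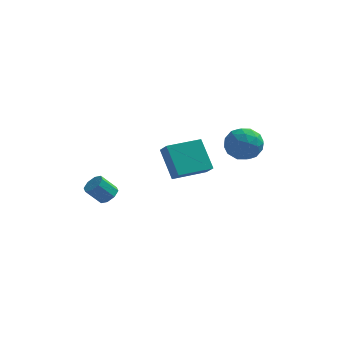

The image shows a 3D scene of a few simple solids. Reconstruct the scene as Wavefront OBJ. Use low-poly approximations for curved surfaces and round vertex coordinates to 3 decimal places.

v -3.514 -3.357 -3.371
v -3.066 -3.42 -3.008
v -3.758 -3.605 -2.186
v -4.206 -3.543 -2.549
v -3.208 -3 -3.032
v -3.899 -3.185 -2.21
v -3.529 -2.789 -3.255
v -4.22 -2.974 -2.433
v -3.841 -2.911 -3.546
v -4.533 -3.097 -2.724
v -3.962 -3.295 -3.734
v -4.654 -3.48 -2.912
v -3.821 -3.715 -3.71
v -4.512 -3.9 -2.888
v -3.5 -3.926 -3.487
v -4.191 -4.111 -2.665
v -3.187 -3.803 -3.196
v -3.879 -3.989 -2.374
v 1.525 2.093 -2.438
v 2.315 2.369 -1.836
v 2.185 0.571 -2.604
v 2.975 0.847 -2.002
v 2.032 0.743 -1.599
v 1.624 1.684 -1.497
v 2.876 1.256 -2.943
v 2.468 2.197 -2.841
v 3.15 1.852 -2.149
v 2.628 1.536 -1.318
v 1.872 1.404 -3.122
v 1.35 1.088 -2.291
v 1.862 2.365 -2.122
v 2.638 0.575 -2.318
v 2.084 0.514 -2.081
v 2.548 0.677 -1.727
v 1.456 1.962 -1.923
v 1.92 2.125 -1.569
v 1.754 1.169 -1.43
v 2.58 0.815 -2.871
v 3.044 0.978 -2.517
v 1.952 2.263 -2.713
v 2.416 2.426 -2.359
v 2.746 1.771 -3.01
v 2.817 2.223 -1.953
v 3.205 1.329 -2.05
v 3.147 1.569 -2.603
v 2.907 2.122 -2.543
v 2.511 2.037 -1.464
v 2.898 1.143 -1.562
v 2.344 1.082 -1.325
v 2.105 1.634 -1.265
v 3.001 1.733 -1.648
v 1.602 1.797 -2.878
v 1.989 0.903 -2.976
v 2.395 1.306 -3.175
v 2.156 1.858 -3.115
v 1.295 1.611 -2.39
v 1.683 0.717 -2.487
v 1.593 0.818 -1.897
v 1.353 1.371 -1.837
v 1.499 1.207 -2.792
v -1.046 0.182 -4.151
v -1.753 1.21 -2.759
v 0.492 1.263 -4.168
v -0.216 2.291 -2.776
v -0.664 -0.351 -3.564
v -1.372 0.677 -2.172
v 0.873 0.73 -3.581
v 0.166 1.758 -2.189
f 2 1 5
f 2 5 3
f 3 5 6
f 3 6 4
f 5 1 7
f 5 7 6
f 6 7 8
f 6 8 4
f 7 1 9
f 7 9 8
f 8 9 10
f 8 10 4
f 9 1 11
f 9 11 10
f 10 11 12
f 10 12 4
f 11 1 13
f 11 13 12
f 12 13 14
f 12 14 4
f 13 1 15
f 13 15 14
f 14 15 16
f 14 16 4
f 15 1 17
f 15 17 16
f 16 17 18
f 16 18 4
f 17 1 2
f 17 2 18
f 18 2 3
f 18 3 4
f 19 56 35
f 56 30 59
f 35 59 24
f 56 59 35
f 19 35 31
f 35 24 36
f 31 36 20
f 35 36 31
f 19 31 40
f 31 20 41
f 40 41 26
f 31 41 40
f 19 40 52
f 40 26 55
f 52 55 29
f 40 55 52
f 19 52 56
f 52 29 60
f 56 60 30
f 52 60 56
f 20 36 47
f 36 24 50
f 47 50 28
f 36 50 47
f 24 59 37
f 59 30 58
f 37 58 23
f 59 58 37
f 30 60 57
f 60 29 53
f 57 53 21
f 60 53 57
f 29 55 54
f 55 26 42
f 54 42 25
f 55 42 54
f 26 41 46
f 41 20 43
f 46 43 27
f 41 43 46
f 22 48 34
f 48 28 49
f 34 49 23
f 48 49 34
f 22 34 32
f 34 23 33
f 32 33 21
f 34 33 32
f 22 32 39
f 32 21 38
f 39 38 25
f 32 38 39
f 22 39 44
f 39 25 45
f 44 45 27
f 39 45 44
f 22 44 48
f 44 27 51
f 48 51 28
f 44 51 48
f 23 49 37
f 49 28 50
f 37 50 24
f 49 50 37
f 21 33 57
f 33 23 58
f 57 58 30
f 33 58 57
f 25 38 54
f 38 21 53
f 54 53 29
f 38 53 54
f 27 45 46
f 45 25 42
f 46 42 26
f 45 42 46
f 28 51 47
f 51 27 43
f 47 43 20
f 51 43 47
f 62 64 61
f 65 62 61
f 61 64 63
f 63 65 61
f 62 68 64
f 66 62 65
f 66 68 62
f 64 68 63
f 67 65 63
f 63 68 67
f 67 66 65
f 68 66 67



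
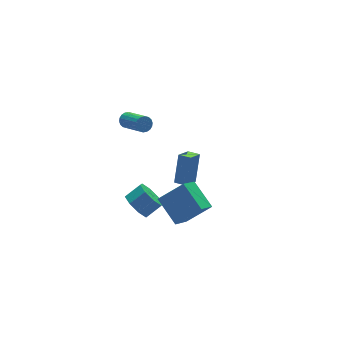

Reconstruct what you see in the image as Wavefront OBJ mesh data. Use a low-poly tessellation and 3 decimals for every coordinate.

v -0.943 0.583 3.267
v -0.512 0.801 3.55
v -0.345 -0.965 4.656
v -0.777 -1.183 4.373
v -0.709 0.868 3.688
v -0.542 -0.897 4.793
v -0.952 0.879 3.742
v -0.785 -0.886 4.848
v -1.193 0.832 3.703
v -1.026 -0.934 4.808
v -1.385 0.735 3.577
v -1.218 -1.031 4.682
v -1.489 0.608 3.389
v -1.323 -1.158 4.495
v -1.486 0.476 3.178
v -1.319 -1.29 4.283
v -1.375 0.365 2.984
v -1.208 -1.401 4.09
v -1.178 0.297 2.847
v -1.011 -1.468 3.952
v -0.935 0.286 2.792
v -0.768 -1.479 3.898
v -0.694 0.334 2.832
v -0.527 -1.432 3.937
v -0.502 0.431 2.958
v -0.335 -1.335 4.063
v -0.397 0.558 3.145
v -0.231 -1.208 4.251
v -0.401 0.69 3.357
v -0.234 -1.076 4.462
v 0.665 -5.402 -1.049
v 0.486 -3.607 -0.097
v -0.819 -4.914 -2.249
v -0.998 -3.119 -1.297
v 1.858 -4.661 -2.223
v 1.679 -2.866 -1.271
v 0.374 -4.173 -3.423
v 0.195 -2.378 -2.471
v 2.059 0.215 -4.608
v 2.819 1.002 -2.804
v 3.022 0.695 -5.224
v 3.783 1.482 -3.42
v 2.497 -0.502 -4.48
v 3.258 0.285 -2.676
v 3.461 -0.022 -5.096
v 4.221 0.765 -3.292
v -1.77 -1.883 -2.871
v -1.185 -1.661 -3.703
v -0.165 -1.716 -3
v -0.75 -1.937 -2.169
v -1.42 -1.008 -3.312
v -0.399 -1.063 -2.609
v -1.859 -0.868 -2.664
v -0.839 -0.922 -1.961
v -2.246 -1.321 -2.137
v -1.226 -1.376 -1.434
v -2.355 -2.104 -2.04
v -1.335 -2.159 -1.337
v -2.121 -2.757 -2.431
v -1.1 -2.812 -1.728
v -1.681 -2.898 -3.079
v -0.661 -2.952 -2.376
v -1.294 -2.444 -3.606
v -0.274 -2.499 -2.903
f 2 1 5
f 2 5 3
f 3 5 6
f 3 6 4
f 5 1 7
f 5 7 6
f 6 7 8
f 6 8 4
f 7 1 9
f 7 9 8
f 8 9 10
f 8 10 4
f 9 1 11
f 9 11 10
f 10 11 12
f 10 12 4
f 11 1 13
f 11 13 12
f 12 13 14
f 12 14 4
f 13 1 15
f 13 15 14
f 14 15 16
f 14 16 4
f 15 1 17
f 15 17 16
f 16 17 18
f 16 18 4
f 17 1 19
f 17 19 18
f 18 19 20
f 18 20 4
f 19 1 21
f 19 21 20
f 20 21 22
f 20 22 4
f 21 1 23
f 21 23 22
f 22 23 24
f 22 24 4
f 23 1 25
f 23 25 24
f 24 25 26
f 24 26 4
f 25 1 27
f 25 27 26
f 26 27 28
f 26 28 4
f 27 1 29
f 27 29 28
f 28 29 30
f 28 30 4
f 29 1 2
f 29 2 30
f 30 2 3
f 30 3 4
f 32 34 31
f 35 32 31
f 31 34 33
f 33 35 31
f 32 38 34
f 36 32 35
f 36 38 32
f 34 38 33
f 37 35 33
f 33 38 37
f 37 36 35
f 38 36 37
f 40 42 39
f 43 40 39
f 39 42 41
f 41 43 39
f 40 46 42
f 44 40 43
f 44 46 40
f 42 46 41
f 45 43 41
f 41 46 45
f 45 44 43
f 46 44 45
f 48 47 51
f 48 51 49
f 49 51 52
f 49 52 50
f 51 47 53
f 51 53 52
f 52 53 54
f 52 54 50
f 53 47 55
f 53 55 54
f 54 55 56
f 54 56 50
f 55 47 57
f 55 57 56
f 56 57 58
f 56 58 50
f 57 47 59
f 57 59 58
f 58 59 60
f 58 60 50
f 59 47 61
f 59 61 60
f 60 61 62
f 60 62 50
f 61 47 63
f 61 63 62
f 62 63 64
f 62 64 50
f 63 47 48
f 63 48 64
f 64 48 49
f 64 49 50



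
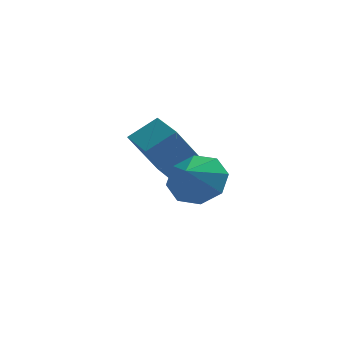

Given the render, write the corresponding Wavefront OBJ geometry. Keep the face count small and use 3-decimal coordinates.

v 2.671 1.064 3.514
v 3.662 1.443 4.194
v 2.13 2.42 3.549
v 3.121 2.798 4.229
v 3.659 1.502 1.831
v 4.65 1.88 2.511
v 3.118 2.857 1.866
v 4.109 3.236 2.546
v 4.149 -1.269 3.386
v 4.85 -1.948 3.126
v 3.751 -1.951 4.094
v 5.083 -1.487 3.701
v 4.769 -0.898 4.092
v 4.092 -0.527 4.069
v 3.447 -0.59 3.647
v 3.214 -1.051 3.072
v 3.528 -1.639 2.681
v 4.205 -2.011 2.703
f 2 4 1
f 5 2 1
f 1 4 3
f 3 5 1
f 2 8 4
f 6 2 5
f 6 8 2
f 4 8 3
f 7 5 3
f 3 8 7
f 7 6 5
f 8 6 7
f 10 9 12
f 10 12 11
f 12 9 13
f 12 13 11
f 13 9 14
f 13 14 11
f 14 9 15
f 14 15 11
f 15 9 16
f 15 16 11
f 16 9 17
f 16 17 11
f 17 9 18
f 17 18 11
f 18 9 10
f 18 10 11



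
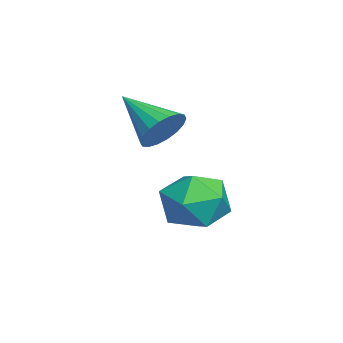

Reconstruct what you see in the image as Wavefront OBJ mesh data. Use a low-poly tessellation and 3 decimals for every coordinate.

v -0.107 2.066 -2.795
v 0.577 1.837 -2.074
v -0.637 0.503 -2.786
v 0.047 0.274 -2.065
v -0.745 0.877 -1.844
v -0.418 1.843 -1.849
v 0.358 0.497 -3.011
v 0.685 1.463 -3.016
v 0.864 0.868 -2.208
v 0.183 1.103 -1.486
v -0.243 1.237 -3.374
v -0.924 1.472 -2.652
v -0.242 0.379 -0.097
v 0.146 0.537 0.501
v -1.158 -0.679 0.777
v -0.096 0.755 0.512
v -0.366 0.898 0.402
v -0.612 0.938 0.193
v -0.784 0.868 -0.073
v -0.849 0.701 -0.344
v -0.794 0.47 -0.566
v -0.63 0.221 -0.695
v -0.389 0.004 -0.705
v -0.118 -0.139 -0.596
v 0.127 -0.179 -0.387
v 0.3 -0.109 -0.121
v 0.365 0.058 0.15
v 0.31 0.289 0.372
f 1 12 6
f 1 6 2
f 1 2 8
f 1 8 11
f 1 11 12
f 2 6 10
f 6 12 5
f 12 11 3
f 11 8 7
f 8 2 9
f 4 10 5
f 4 5 3
f 4 3 7
f 4 7 9
f 4 9 10
f 5 10 6
f 3 5 12
f 7 3 11
f 9 7 8
f 10 9 2
f 14 13 16
f 14 16 15
f 16 13 17
f 16 17 15
f 17 13 18
f 17 18 15
f 18 13 19
f 18 19 15
f 19 13 20
f 19 20 15
f 20 13 21
f 20 21 15
f 21 13 22
f 21 22 15
f 22 13 23
f 22 23 15
f 23 13 24
f 23 24 15
f 24 13 25
f 24 25 15
f 25 13 26
f 25 26 15
f 26 13 27
f 26 27 15
f 27 13 28
f 27 28 15
f 28 13 14
f 28 14 15



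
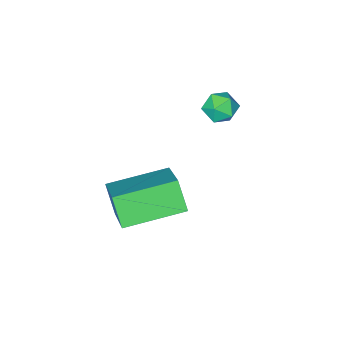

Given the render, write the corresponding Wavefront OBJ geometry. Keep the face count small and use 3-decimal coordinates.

v 1.685 2.278 -2.672
v 1.552 1.59 -1.685
v 2.531 3.826 -1.479
v 2.397 3.139 -0.492
v 3.663 1.441 -2.988
v 3.529 0.754 -2.001
v 4.508 2.99 -1.795
v 4.375 2.302 -0.808
v -0.526 2.155 1.232
v -0.3 2.527 0.72
v -0.38 1.253 0.64
v -0.154 1.625 0.128
v 0.212 1.567 0.69
v 0.122 2.125 1.056
v -0.802 1.655 0.304
v -0.892 2.213 0.67
v -0.47 2.219 0.147
v 0.157 2.164 0.385
v -0.837 1.616 0.975
v -0.21 1.561 1.213
f 2 4 1
f 5 2 1
f 1 4 3
f 3 5 1
f 2 8 4
f 6 2 5
f 6 8 2
f 4 8 3
f 7 5 3
f 3 8 7
f 7 6 5
f 8 6 7
f 9 20 14
f 9 14 10
f 9 10 16
f 9 16 19
f 9 19 20
f 10 14 18
f 14 20 13
f 20 19 11
f 19 16 15
f 16 10 17
f 12 18 13
f 12 13 11
f 12 11 15
f 12 15 17
f 12 17 18
f 13 18 14
f 11 13 20
f 15 11 19
f 17 15 16
f 18 17 10



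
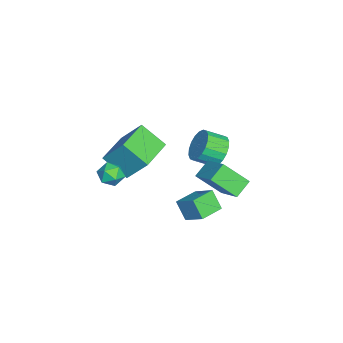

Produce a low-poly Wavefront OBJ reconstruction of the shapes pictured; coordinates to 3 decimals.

v 2.277 2.094 1.517
v 2.874 2.977 2.261
v 1.238 2.839 1.465
v 1.835 3.723 2.209
v 2.685 2.597 0.591
v 3.282 3.481 1.335
v 1.646 3.343 0.539
v 2.243 4.226 1.283
v 1.71 -0.75 2.456
v 2.086 -0.306 2.89
v 2.094 -1.674 3.07
v 2.47 -1.23 3.504
v 1.745 -1.231 3.527
v 1.508 -0.66 3.147
v 2.672 -1.32 2.813
v 2.435 -0.749 2.433
v 2.681 -0.658 3.11
v 2.108 -0.603 3.551
v 2.072 -1.377 2.409
v 1.499 -1.322 2.85
v -2.512 -1.383 1.755
v -2.188 -0.301 3.169
v -2.151 -0.137 0.719
v -1.828 0.945 2.133
v -0.592 -1.945 1.747
v -0.269 -0.863 3.161
v -0.232 -0.699 0.711
v 0.092 0.383 2.125
v -3.841 3.283 0.246
v -3.421 2.938 -0.546
v -3.14 1.931 0.043
v -3.559 2.277 0.834
v -3.101 3.142 -0.35
v -2.82 2.135 0.239
v -2.927 3.374 -0.036
v -2.646 2.367 0.553
v -2.935 3.588 0.334
v -2.653 2.581 0.923
v -3.121 3.742 0.686
v -2.84 2.735 1.275
v -3.451 3.805 0.951
v -3.169 2.798 1.54
v -3.857 3.765 1.076
v -3.576 2.758 1.665
v -4.26 3.629 1.037
v -3.979 2.622 1.626
v -4.58 3.425 0.841
v -4.299 2.418 1.43
v -4.754 3.193 0.527
v -4.473 2.186 1.116
v -4.747 2.979 0.157
v -4.465 1.972 0.746
v -4.56 2.825 -0.195
v -4.279 1.818 0.394
v -4.231 2.762 -0.46
v -3.949 1.755 0.129
v -3.824 2.802 -0.585
v -3.543 1.795 0.004
v -1.215 3.759 -0.672
v -1.162 2.487 0.499
v -1.995 4.257 -0.096
v -1.942 2.985 1.075
v 0.062 4.675 0.265
v 0.115 3.403 1.436
v -0.718 5.173 0.841
v -0.665 3.901 2.012
f 2 4 1
f 5 2 1
f 1 4 3
f 3 5 1
f 2 8 4
f 6 2 5
f 6 8 2
f 4 8 3
f 7 5 3
f 3 8 7
f 7 6 5
f 8 6 7
f 9 20 14
f 9 14 10
f 9 10 16
f 9 16 19
f 9 19 20
f 10 14 18
f 14 20 13
f 20 19 11
f 19 16 15
f 16 10 17
f 12 18 13
f 12 13 11
f 12 11 15
f 12 15 17
f 12 17 18
f 13 18 14
f 11 13 20
f 15 11 19
f 17 15 16
f 18 17 10
f 22 24 21
f 25 22 21
f 21 24 23
f 23 25 21
f 22 28 24
f 26 22 25
f 26 28 22
f 24 28 23
f 27 25 23
f 23 28 27
f 27 26 25
f 28 26 27
f 30 29 33
f 30 33 31
f 31 33 34
f 31 34 32
f 33 29 35
f 33 35 34
f 34 35 36
f 34 36 32
f 35 29 37
f 35 37 36
f 36 37 38
f 36 38 32
f 37 29 39
f 37 39 38
f 38 39 40
f 38 40 32
f 39 29 41
f 39 41 40
f 40 41 42
f 40 42 32
f 41 29 43
f 41 43 42
f 42 43 44
f 42 44 32
f 43 29 45
f 43 45 44
f 44 45 46
f 44 46 32
f 45 29 47
f 45 47 46
f 46 47 48
f 46 48 32
f 47 29 49
f 47 49 48
f 48 49 50
f 48 50 32
f 49 29 51
f 49 51 50
f 50 51 52
f 50 52 32
f 51 29 53
f 51 53 52
f 52 53 54
f 52 54 32
f 53 29 55
f 53 55 54
f 54 55 56
f 54 56 32
f 55 29 57
f 55 57 56
f 56 57 58
f 56 58 32
f 57 29 30
f 57 30 58
f 58 30 31
f 58 31 32
f 60 62 59
f 63 60 59
f 59 62 61
f 61 63 59
f 60 66 62
f 64 60 63
f 64 66 60
f 62 66 61
f 65 63 61
f 61 66 65
f 65 64 63
f 66 64 65



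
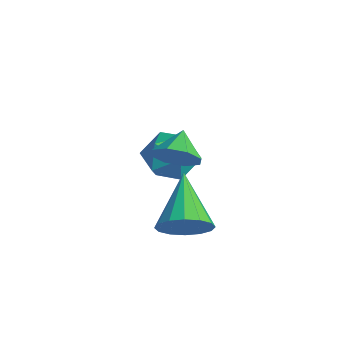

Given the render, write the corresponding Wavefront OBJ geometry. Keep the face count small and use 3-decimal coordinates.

v 3.437 2.087 1.323
v 4.012 2.189 1.926
v 2.723 2.713 1.897
v 4.047 2.644 1.473
v 3.724 2.772 0.932
v 3.233 2.499 0.62
v 2.861 1.984 0.72
v 2.827 1.529 1.172
v 3.149 1.401 1.713
v 3.641 1.674 2.025
v 4.615 1.797 -1.039
v 5.19 2.4 -0.626
v 2.965 2.603 0.079
v 5.033 2.627 -1.021
v 4.765 2.632 -1.42
v 4.456 2.412 -1.718
v 4.19 2.028 -1.833
v 4.038 1.582 -1.736
v 4.041 1.193 -1.452
v 4.197 0.966 -1.057
v 4.465 0.962 -0.657
v 4.774 1.181 -0.36
v 5.04 1.565 -0.244
v 5.192 2.012 -0.342
v -0.039 3.312 -1.259
v 0.831 3.794 -1.633
v 0.889 2.626 0.013
v 1.759 3.108 -0.361
v 0.979 3.682 0.075
v 0.406 4.107 -0.712
v 1.314 2.313 -0.908
v 0.741 2.738 -1.695
v 1.667 3.177 -1.416
v 1.46 4.023 -0.809
v 0.26 2.397 -0.811
v 0.053 3.243 -0.204
f 2 1 4
f 2 4 3
f 4 1 5
f 4 5 3
f 5 1 6
f 5 6 3
f 6 1 7
f 6 7 3
f 7 1 8
f 7 8 3
f 8 1 9
f 8 9 3
f 9 1 10
f 9 10 3
f 10 1 2
f 10 2 3
f 12 11 14
f 12 14 13
f 14 11 15
f 14 15 13
f 15 11 16
f 15 16 13
f 16 11 17
f 16 17 13
f 17 11 18
f 17 18 13
f 18 11 19
f 18 19 13
f 19 11 20
f 19 20 13
f 20 11 21
f 20 21 13
f 21 11 22
f 21 22 13
f 22 11 23
f 22 23 13
f 23 11 24
f 23 24 13
f 24 11 12
f 24 12 13
f 25 36 30
f 25 30 26
f 25 26 32
f 25 32 35
f 25 35 36
f 26 30 34
f 30 36 29
f 36 35 27
f 35 32 31
f 32 26 33
f 28 34 29
f 28 29 27
f 28 27 31
f 28 31 33
f 28 33 34
f 29 34 30
f 27 29 36
f 31 27 35
f 33 31 32
f 34 33 26



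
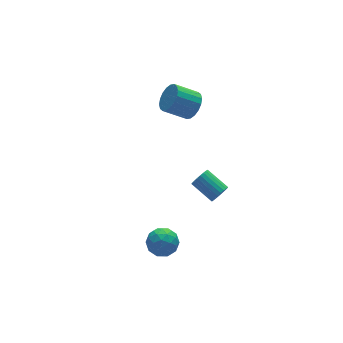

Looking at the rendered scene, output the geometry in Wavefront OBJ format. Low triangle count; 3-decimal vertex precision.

v -2.878 -2.8 -3.648
v -2.375 -2.016 -4.113
v -1.445 -3.684 -3.587
v -0.942 -2.9 -4.052
v -1.293 -2.788 -3.078
v -2.179 -2.242 -3.116
v -1.641 -3.458 -4.584
v -2.527 -2.912 -4.622
v -1.61 -2.423 -4.691
v -1.395 -2.009 -3.761
v -2.425 -3.691 -3.939
v -2.21 -3.277 -3.009
v -2.752 -2.331 -3.886
v -1.068 -3.369 -3.814
v -1.274 -3.304 -3.241
v -0.979 -2.843 -3.515
v -2.637 -2.463 -3.3
v -2.341 -2.003 -3.573
v -1.705 -2.456 -2.965
v -1.479 -3.697 -4.127
v -1.183 -3.237 -4.4
v -2.841 -2.857 -4.185
v -2.546 -2.396 -4.459
v -2.115 -3.244 -4.735
v -2.007 -2.109 -4.499
v -1.165 -2.628 -4.463
v -1.576 -2.956 -4.776
v -2.096 -2.635 -4.798
v -1.881 -1.866 -3.952
v -1.039 -2.385 -3.916
v -1.245 -2.319 -3.344
v -1.765 -1.998 -3.366
v -1.431 -2.105 -4.292
v -2.781 -3.315 -3.784
v -1.939 -3.834 -3.748
v -2.055 -3.702 -4.334
v -2.575 -3.381 -4.356
v -2.655 -3.072 -3.237
v -1.813 -3.591 -3.201
v -1.724 -3.065 -2.902
v -2.244 -2.744 -2.924
v -2.389 -3.595 -3.408
v 2.982 -1.097 -3.406
v 3.318 -1.253 -2.812
v 2.735 0.201 -2.1
v 2.398 0.357 -2.694
v 3.509 -1.11 -2.945
v 2.926 0.343 -2.234
v 3.62 -0.966 -3.149
v 3.037 0.487 -2.438
v 3.633 -0.842 -3.392
v 3.05 0.612 -2.681
v 3.548 -0.756 -3.637
v 2.965 0.697 -2.926
v 3.376 -0.723 -3.847
v 2.793 0.731 -3.135
v 3.144 -0.746 -3.989
v 2.561 0.708 -3.278
v 2.888 -0.823 -4.043
v 2.305 0.631 -3.332
v 2.645 -0.941 -4
v 2.062 0.513 -3.288
v 2.454 -1.083 -3.866
v 1.871 0.37 -3.155
v 2.343 -1.227 -3.662
v 1.76 0.226 -2.951
v 2.33 -1.352 -3.419
v 1.747 0.102 -2.708
v 2.415 -1.437 -3.174
v 1.832 0.016 -2.463
v 2.587 -1.471 -2.965
v 2.004 -0.017 -2.253
v 2.819 -1.448 -2.822
v 2.236 0.006 -2.111
v 3.075 -1.371 -2.768
v 2.492 0.083 -2.057
v 2.593 1.636 3.327
v 3.186 1.68 4.119
v 1.879 2.248 5.065
v 1.287 2.204 4.273
v 3.231 2.08 3.94
v 1.924 2.648 4.887
v 3.149 2.393 3.641
v 1.843 2.961 4.587
v 2.958 2.555 3.279
v 1.651 3.123 4.225
v 2.694 2.536 2.926
v 1.388 3.104 3.872
v 2.41 2.338 2.653
v 1.104 2.906 3.599
v 2.163 2.001 2.514
v 0.856 2.569 3.46
v 2.001 1.592 2.535
v 0.694 2.16 3.481
v 1.956 1.192 2.713
v 0.649 1.76 3.66
v 2.037 0.879 3.013
v 0.731 1.447 3.959
v 2.229 0.717 3.375
v 0.922 1.285 4.321
v 2.492 0.736 3.728
v 1.186 1.304 4.674
v 2.776 0.934 4.001
v 1.47 1.502 4.947
v 3.024 1.271 4.14
v 1.717 1.839 5.086
f 1 38 17
f 38 12 41
f 17 41 6
f 38 41 17
f 1 17 13
f 17 6 18
f 13 18 2
f 17 18 13
f 1 13 22
f 13 2 23
f 22 23 8
f 13 23 22
f 1 22 34
f 22 8 37
f 34 37 11
f 22 37 34
f 1 34 38
f 34 11 42
f 38 42 12
f 34 42 38
f 2 18 29
f 18 6 32
f 29 32 10
f 18 32 29
f 6 41 19
f 41 12 40
f 19 40 5
f 41 40 19
f 12 42 39
f 42 11 35
f 39 35 3
f 42 35 39
f 11 37 36
f 37 8 24
f 36 24 7
f 37 24 36
f 8 23 28
f 23 2 25
f 28 25 9
f 23 25 28
f 4 30 16
f 30 10 31
f 16 31 5
f 30 31 16
f 4 16 14
f 16 5 15
f 14 15 3
f 16 15 14
f 4 14 21
f 14 3 20
f 21 20 7
f 14 20 21
f 4 21 26
f 21 7 27
f 26 27 9
f 21 27 26
f 4 26 30
f 26 9 33
f 30 33 10
f 26 33 30
f 5 31 19
f 31 10 32
f 19 32 6
f 31 32 19
f 3 15 39
f 15 5 40
f 39 40 12
f 15 40 39
f 7 20 36
f 20 3 35
f 36 35 11
f 20 35 36
f 9 27 28
f 27 7 24
f 28 24 8
f 27 24 28
f 10 33 29
f 33 9 25
f 29 25 2
f 33 25 29
f 44 43 47
f 44 47 45
f 45 47 48
f 45 48 46
f 47 43 49
f 47 49 48
f 48 49 50
f 48 50 46
f 49 43 51
f 49 51 50
f 50 51 52
f 50 52 46
f 51 43 53
f 51 53 52
f 52 53 54
f 52 54 46
f 53 43 55
f 53 55 54
f 54 55 56
f 54 56 46
f 55 43 57
f 55 57 56
f 56 57 58
f 56 58 46
f 57 43 59
f 57 59 58
f 58 59 60
f 58 60 46
f 59 43 61
f 59 61 60
f 60 61 62
f 60 62 46
f 61 43 63
f 61 63 62
f 62 63 64
f 62 64 46
f 63 43 65
f 63 65 64
f 64 65 66
f 64 66 46
f 65 43 67
f 65 67 66
f 66 67 68
f 66 68 46
f 67 43 69
f 67 69 68
f 68 69 70
f 68 70 46
f 69 43 71
f 69 71 70
f 70 71 72
f 70 72 46
f 71 43 73
f 71 73 72
f 72 73 74
f 72 74 46
f 73 43 75
f 73 75 74
f 74 75 76
f 74 76 46
f 75 43 44
f 75 44 76
f 76 44 45
f 76 45 46
f 78 77 81
f 78 81 79
f 79 81 82
f 79 82 80
f 81 77 83
f 81 83 82
f 82 83 84
f 82 84 80
f 83 77 85
f 83 85 84
f 84 85 86
f 84 86 80
f 85 77 87
f 85 87 86
f 86 87 88
f 86 88 80
f 87 77 89
f 87 89 88
f 88 89 90
f 88 90 80
f 89 77 91
f 89 91 90
f 90 91 92
f 90 92 80
f 91 77 93
f 91 93 92
f 92 93 94
f 92 94 80
f 93 77 95
f 93 95 94
f 94 95 96
f 94 96 80
f 95 77 97
f 95 97 96
f 96 97 98
f 96 98 80
f 97 77 99
f 97 99 98
f 98 99 100
f 98 100 80
f 99 77 101
f 99 101 100
f 100 101 102
f 100 102 80
f 101 77 103
f 101 103 102
f 102 103 104
f 102 104 80
f 103 77 105
f 103 105 104
f 104 105 106
f 104 106 80
f 105 77 78
f 105 78 106
f 106 78 79
f 106 79 80

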